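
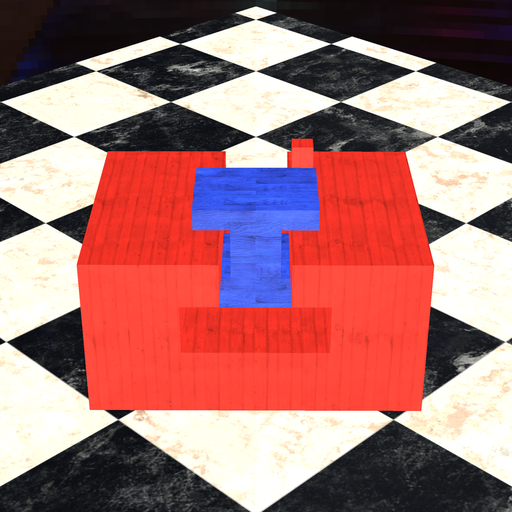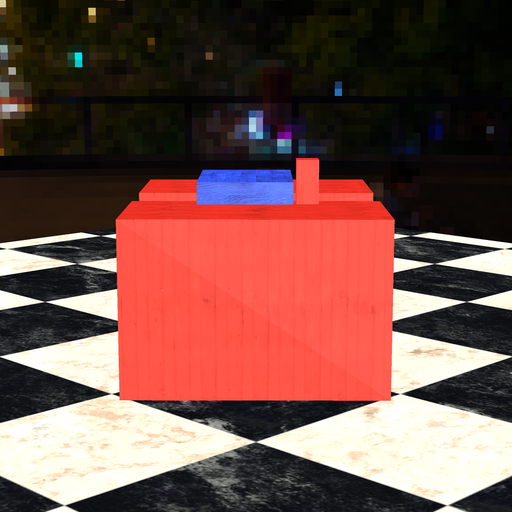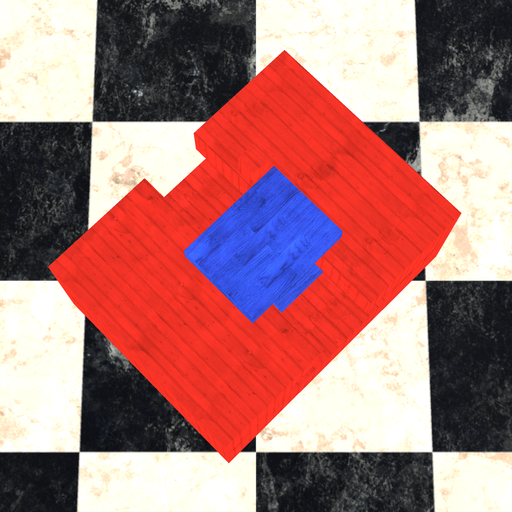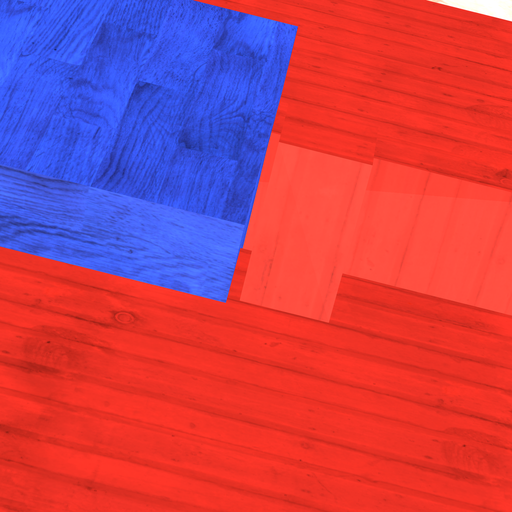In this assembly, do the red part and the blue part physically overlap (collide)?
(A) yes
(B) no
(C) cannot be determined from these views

(B) no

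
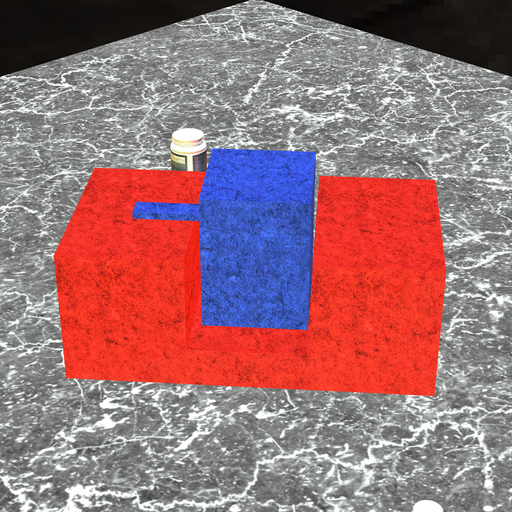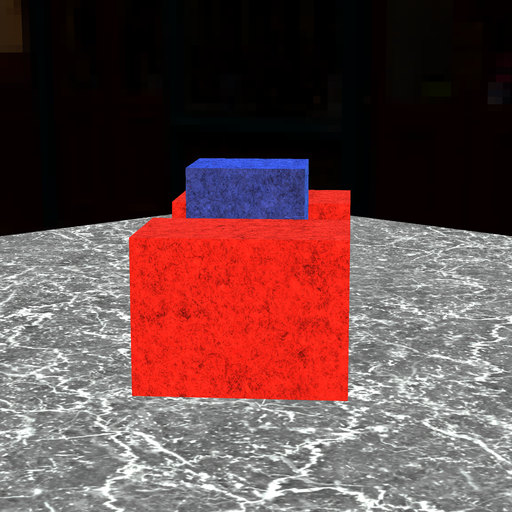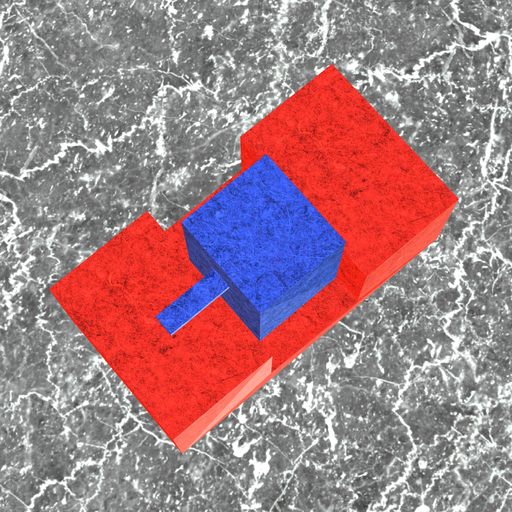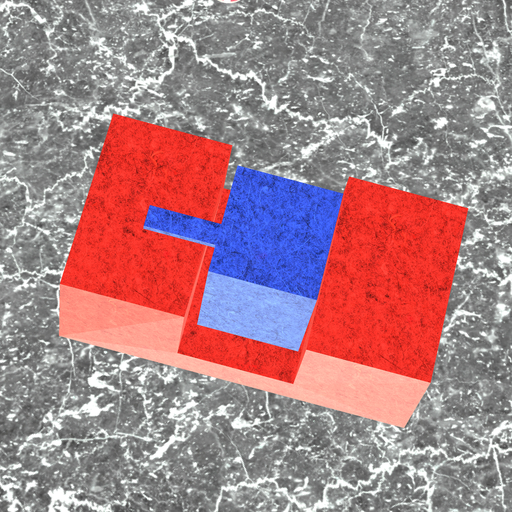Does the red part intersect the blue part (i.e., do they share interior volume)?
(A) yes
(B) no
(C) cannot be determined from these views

(B) no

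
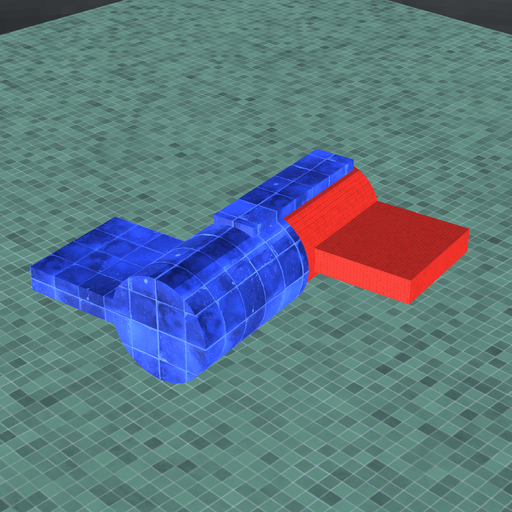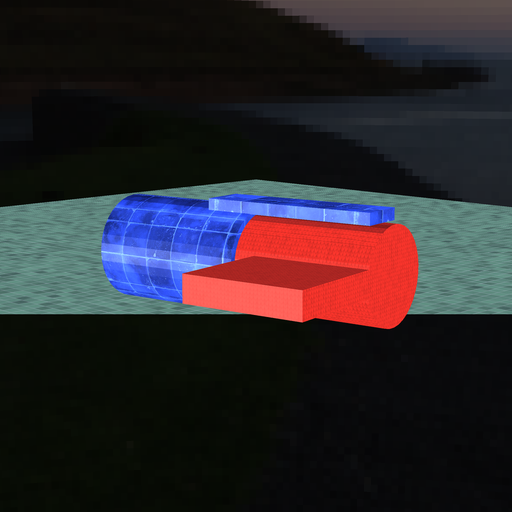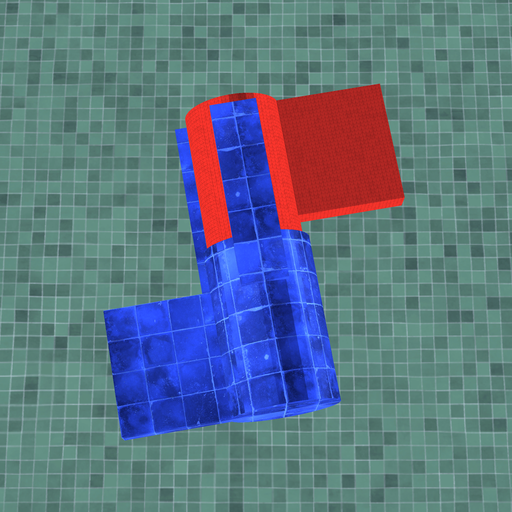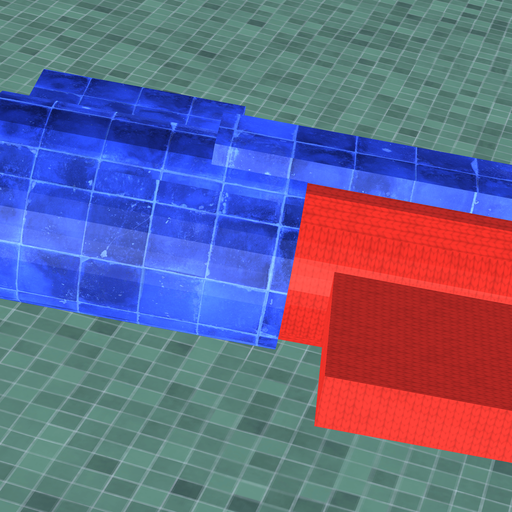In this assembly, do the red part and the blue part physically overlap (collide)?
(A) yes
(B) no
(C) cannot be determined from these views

(A) yes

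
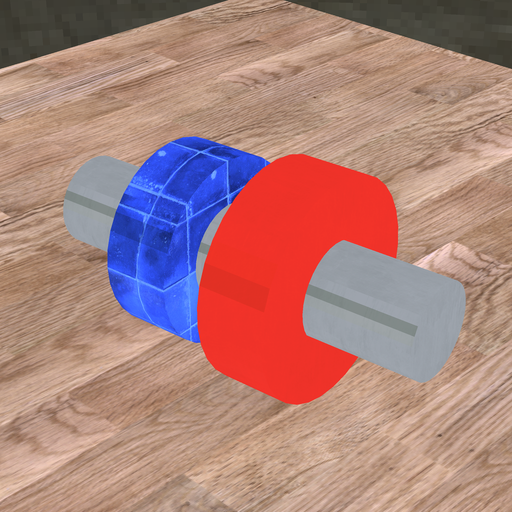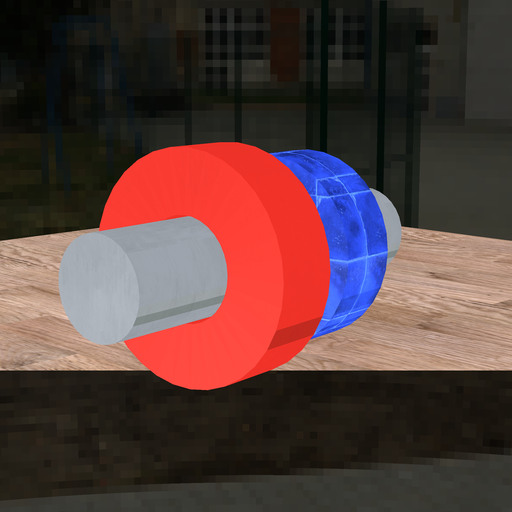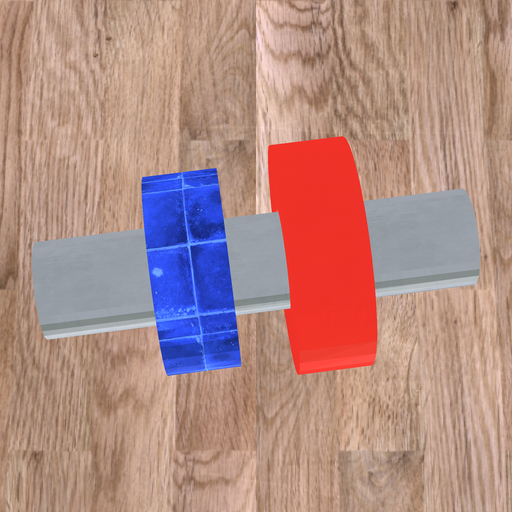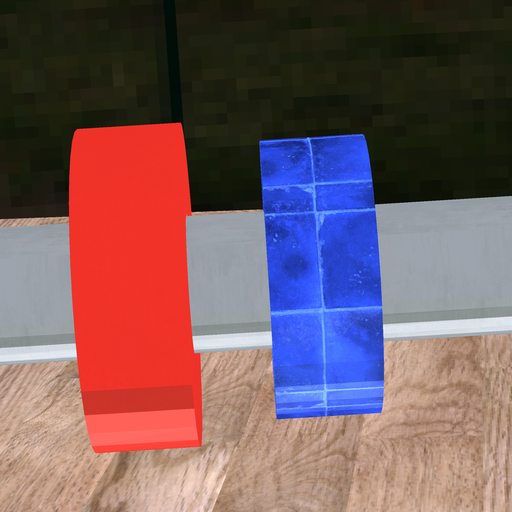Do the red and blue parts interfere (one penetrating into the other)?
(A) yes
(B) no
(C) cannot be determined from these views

(B) no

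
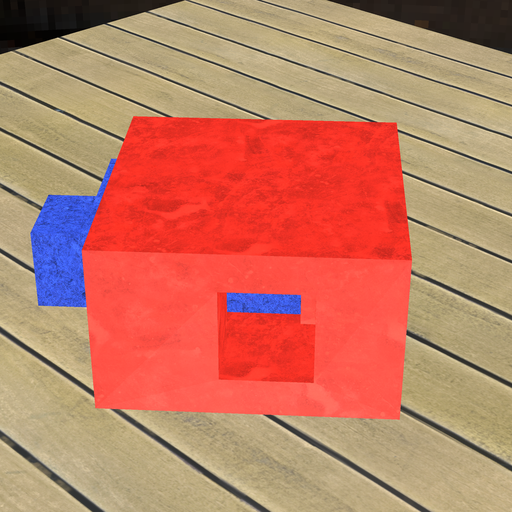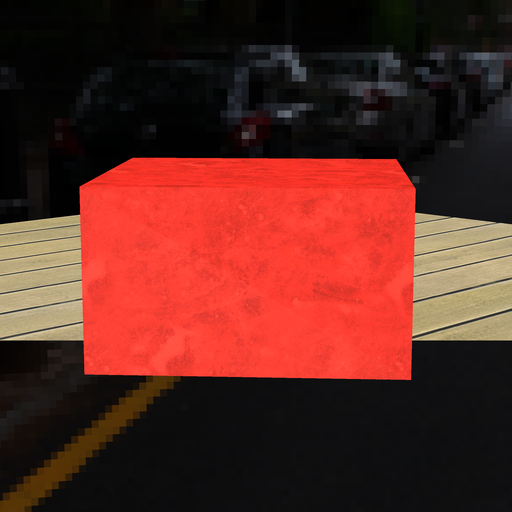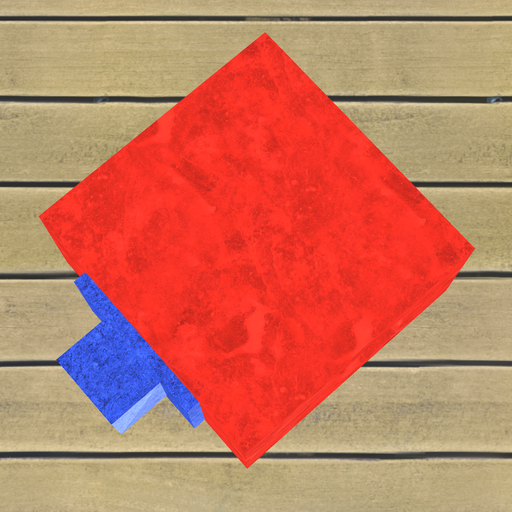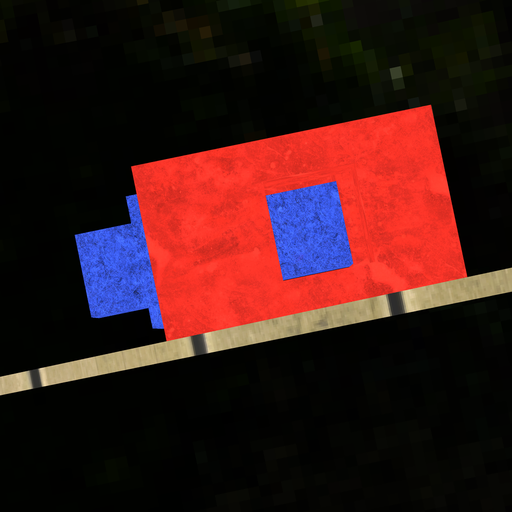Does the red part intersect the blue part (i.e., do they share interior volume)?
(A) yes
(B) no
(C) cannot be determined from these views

(A) yes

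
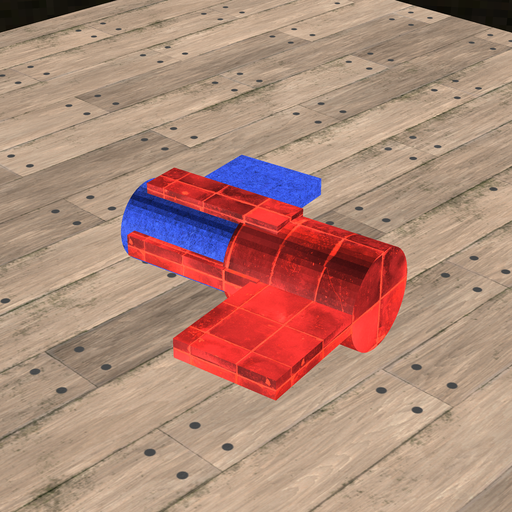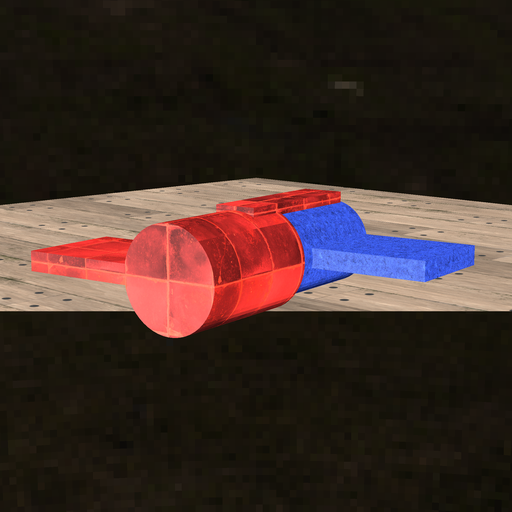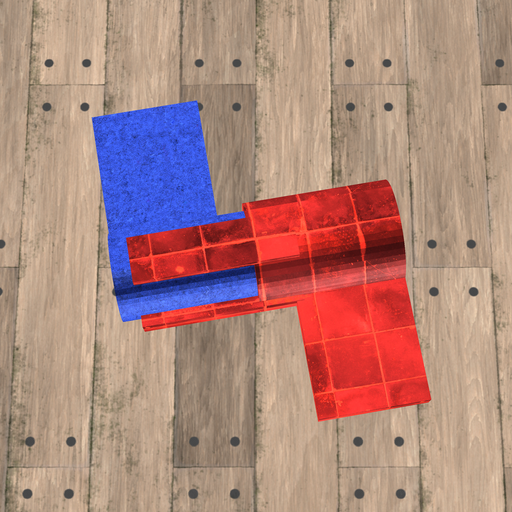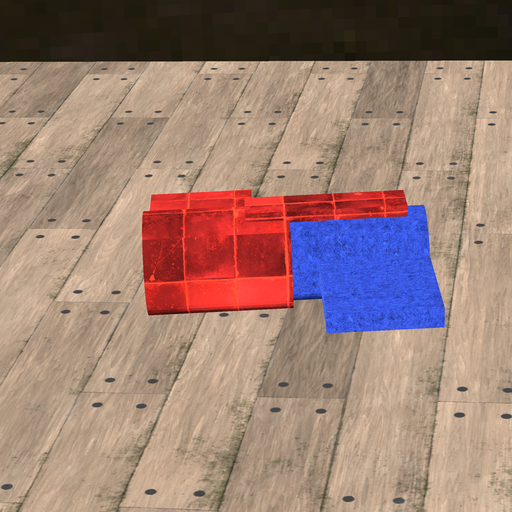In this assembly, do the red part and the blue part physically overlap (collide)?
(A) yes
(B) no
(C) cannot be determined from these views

(A) yes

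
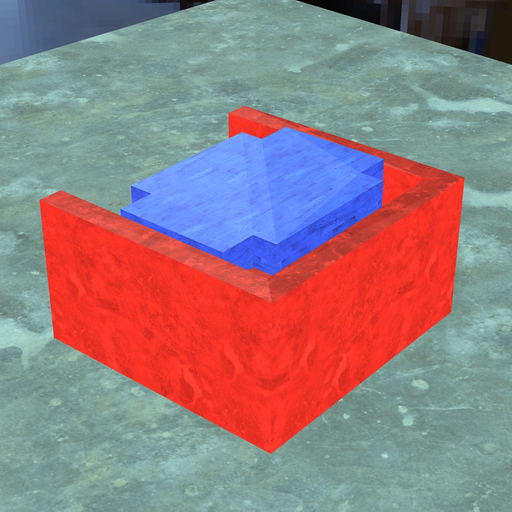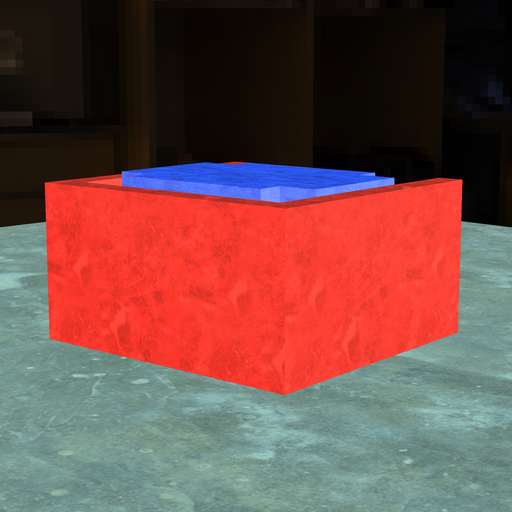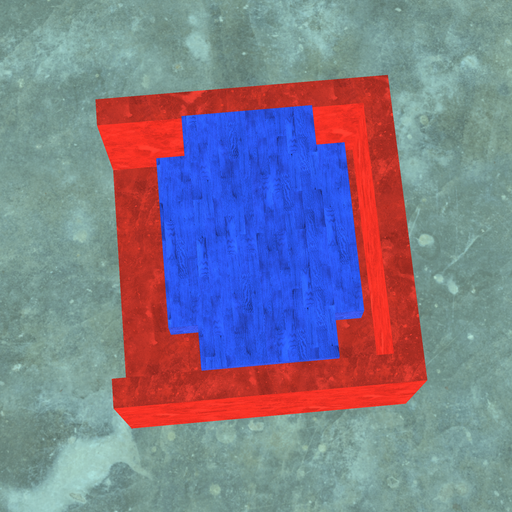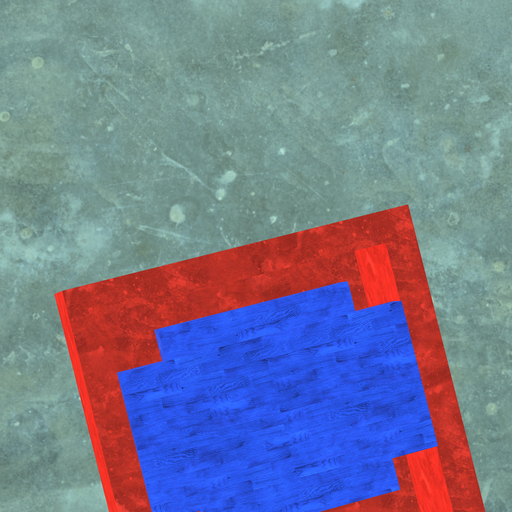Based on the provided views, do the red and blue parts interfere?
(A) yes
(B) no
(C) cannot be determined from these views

(B) no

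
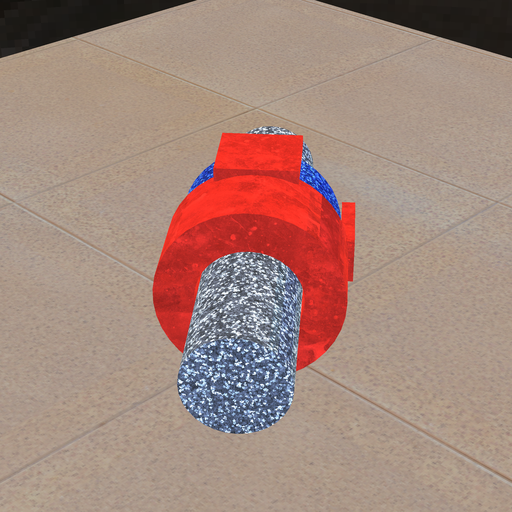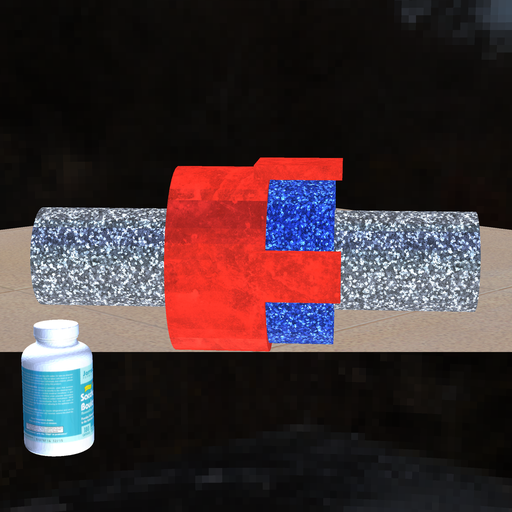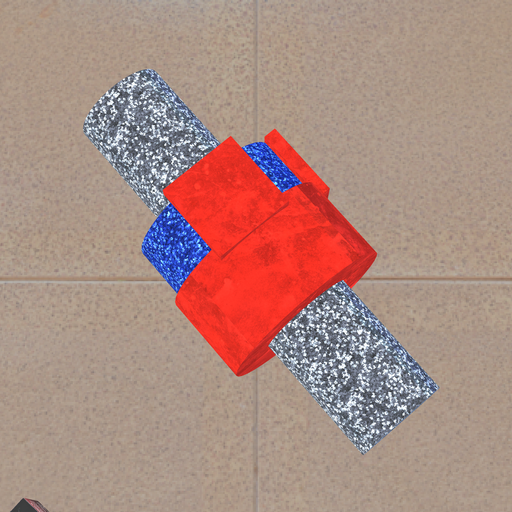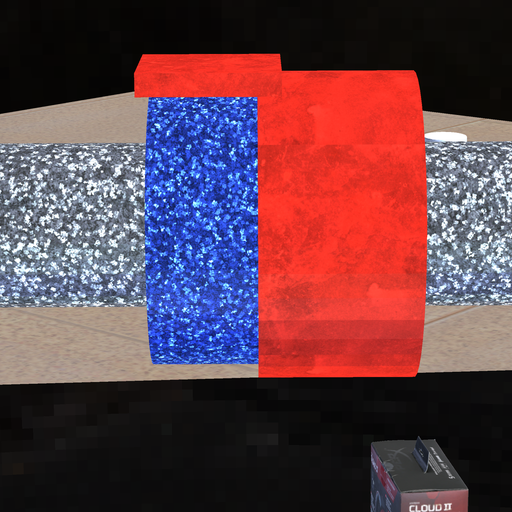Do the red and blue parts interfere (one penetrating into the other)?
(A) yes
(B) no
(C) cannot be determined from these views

(A) yes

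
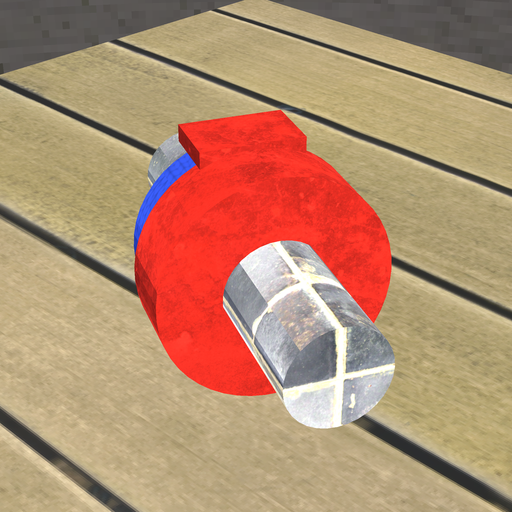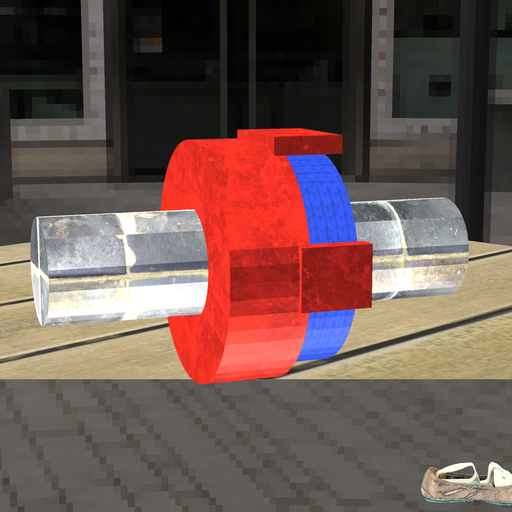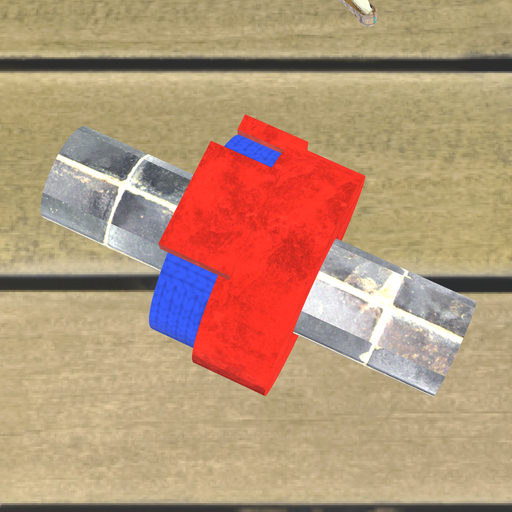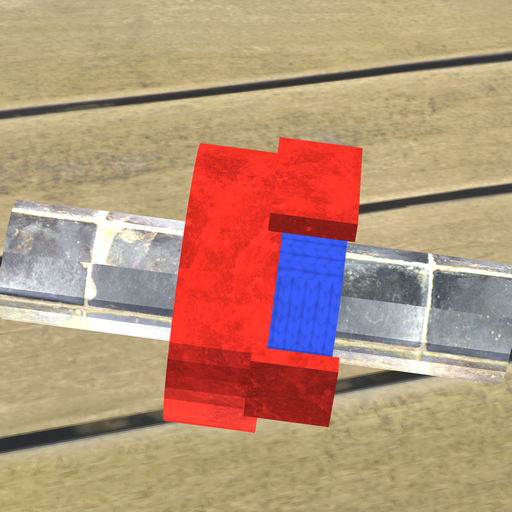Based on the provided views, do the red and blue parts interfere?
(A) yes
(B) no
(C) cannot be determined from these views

(A) yes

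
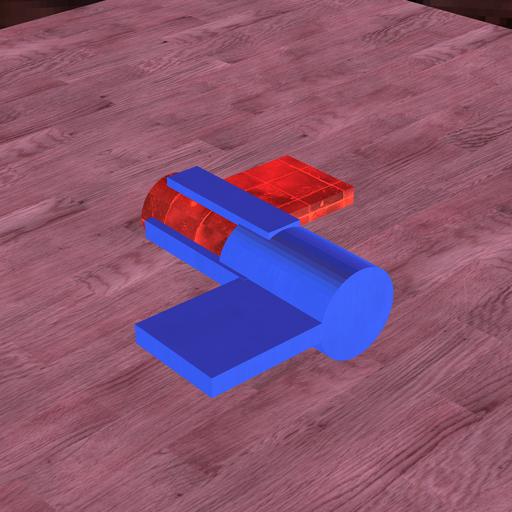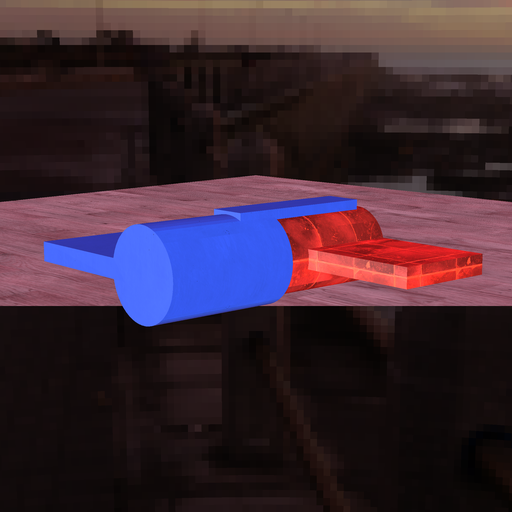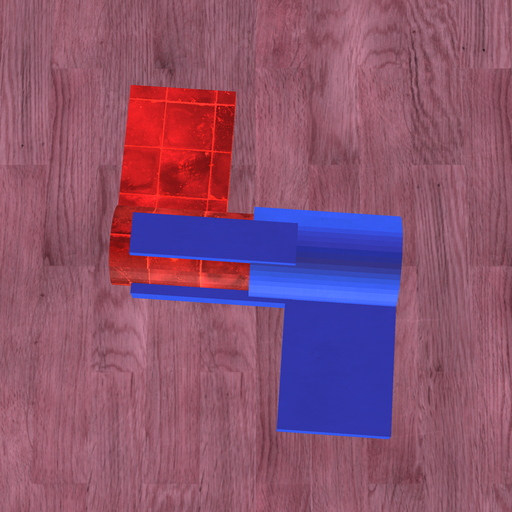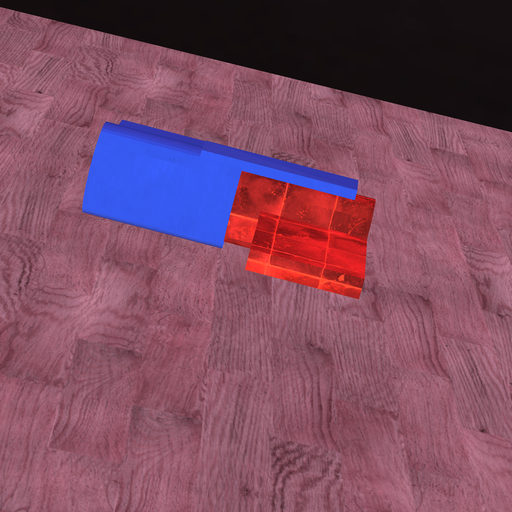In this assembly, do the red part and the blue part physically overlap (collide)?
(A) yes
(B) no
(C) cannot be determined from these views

(A) yes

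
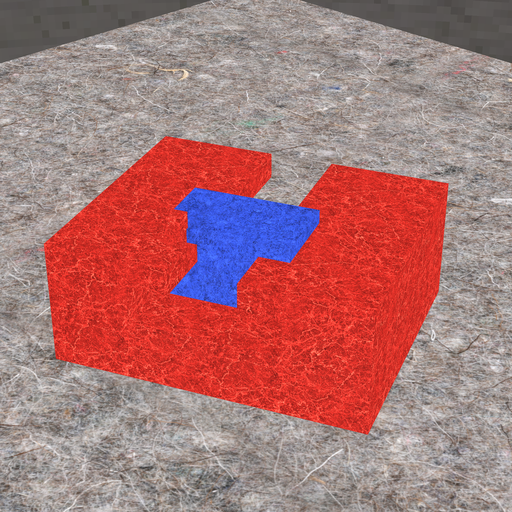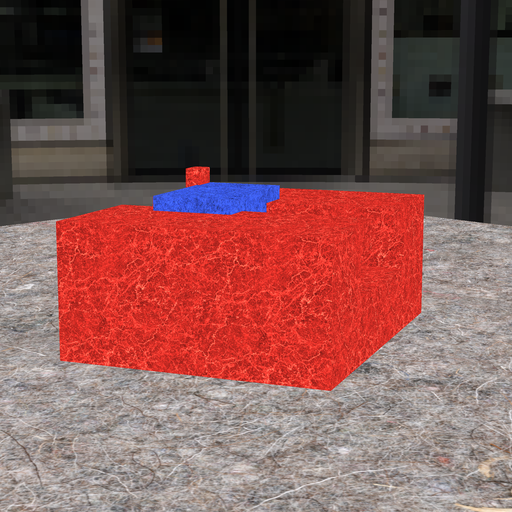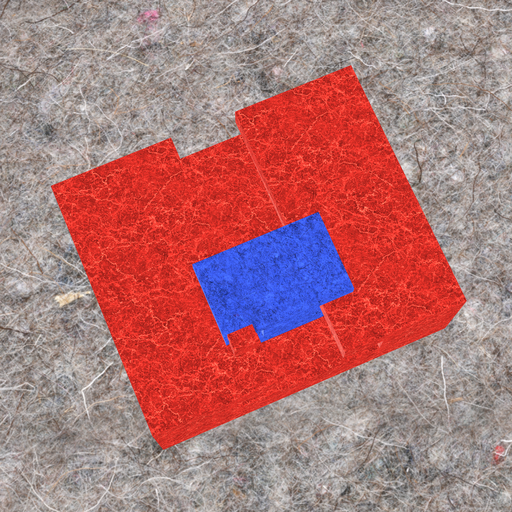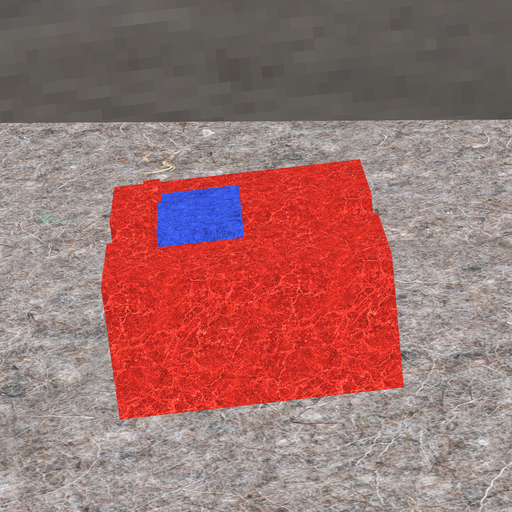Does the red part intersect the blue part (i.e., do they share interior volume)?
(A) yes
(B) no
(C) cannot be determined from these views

(A) yes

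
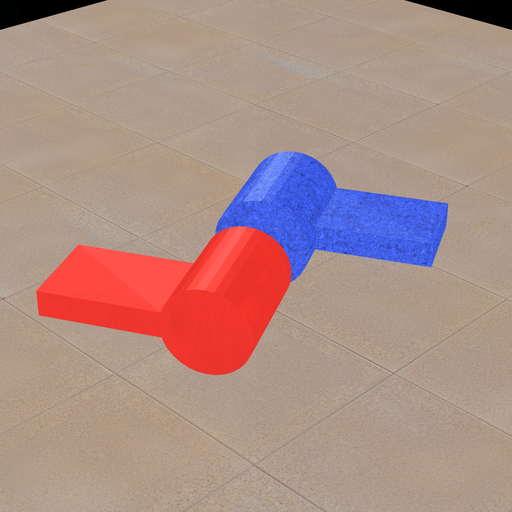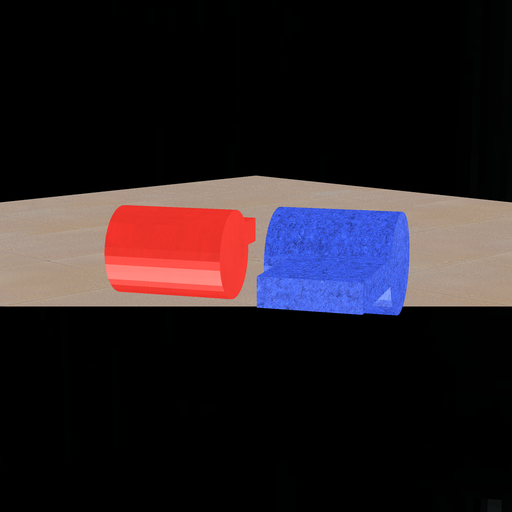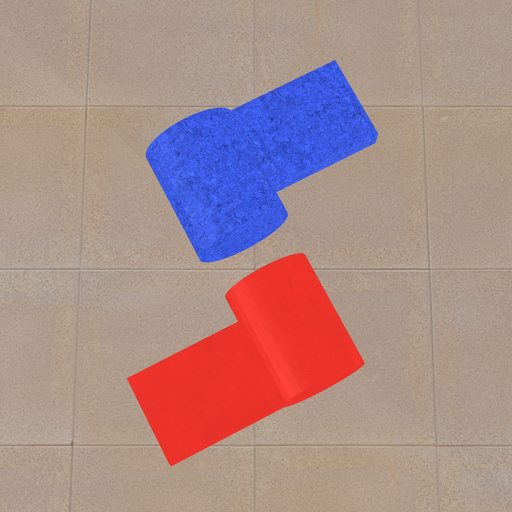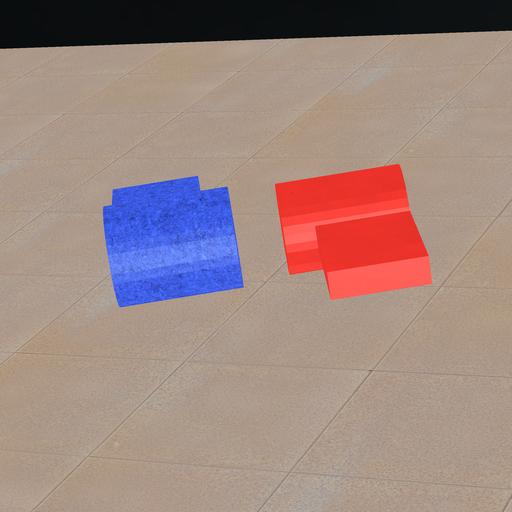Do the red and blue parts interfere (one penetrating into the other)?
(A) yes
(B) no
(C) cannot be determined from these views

(B) no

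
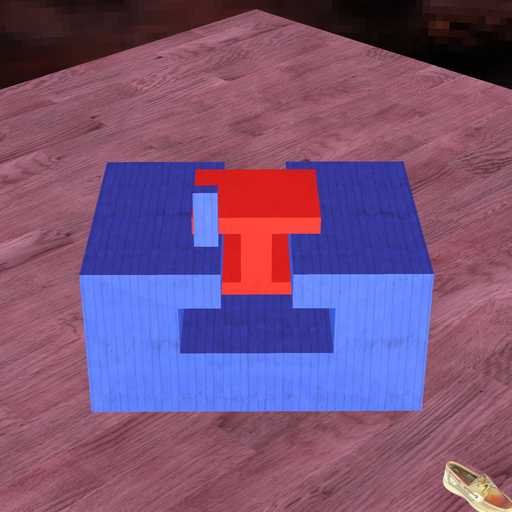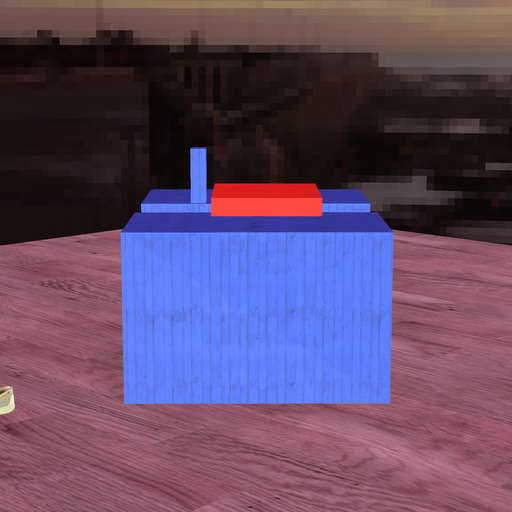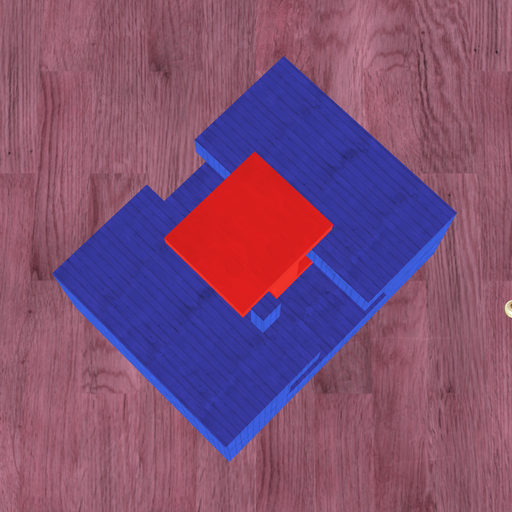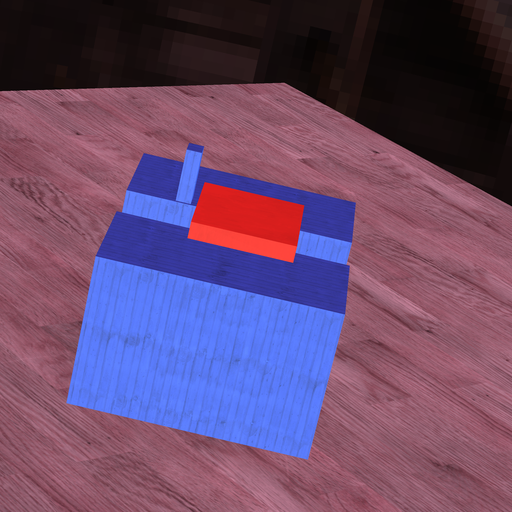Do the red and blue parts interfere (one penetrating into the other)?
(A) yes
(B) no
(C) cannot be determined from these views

(B) no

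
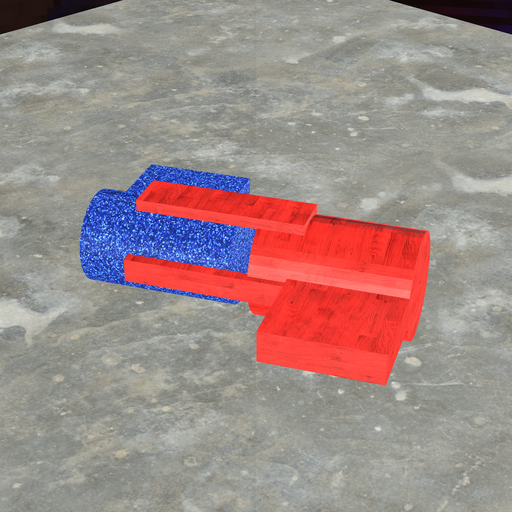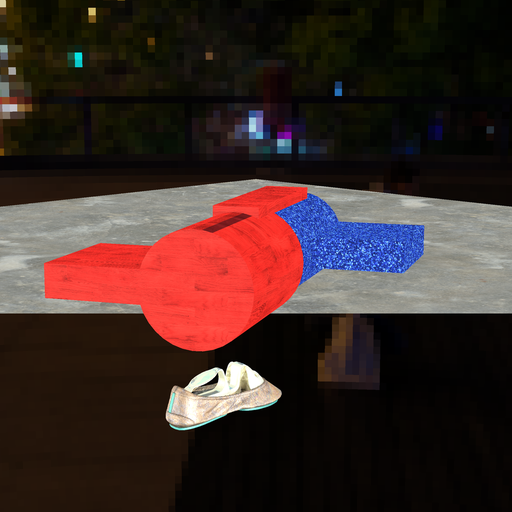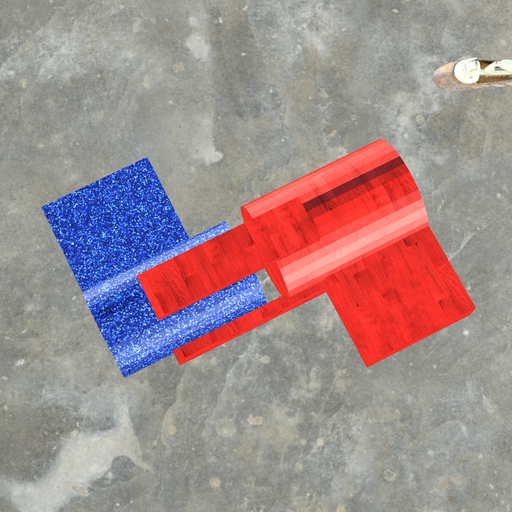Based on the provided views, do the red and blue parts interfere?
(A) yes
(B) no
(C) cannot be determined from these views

(B) no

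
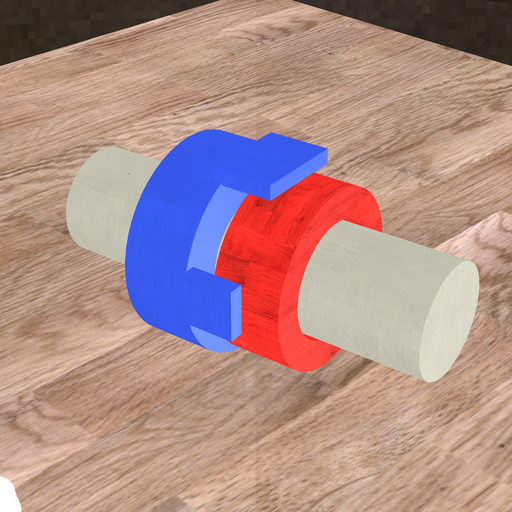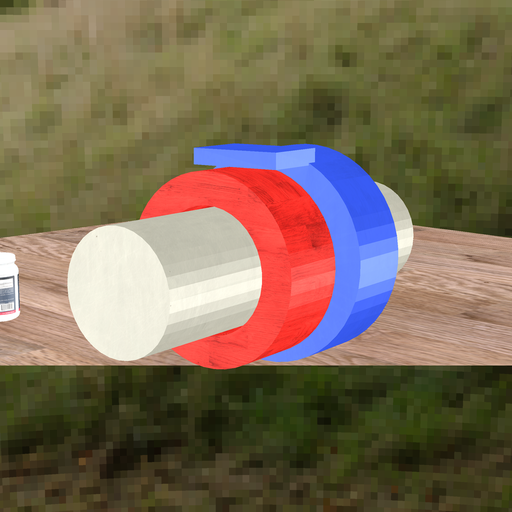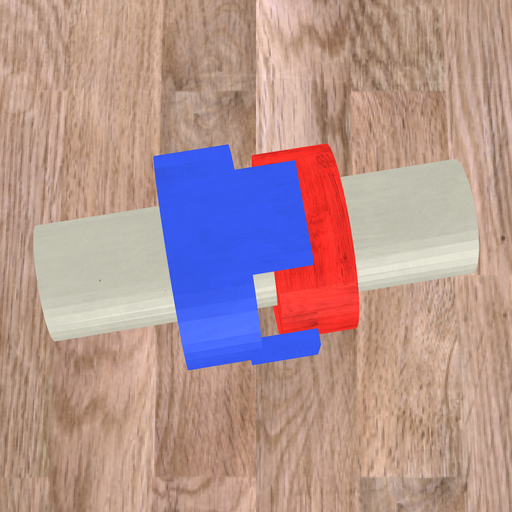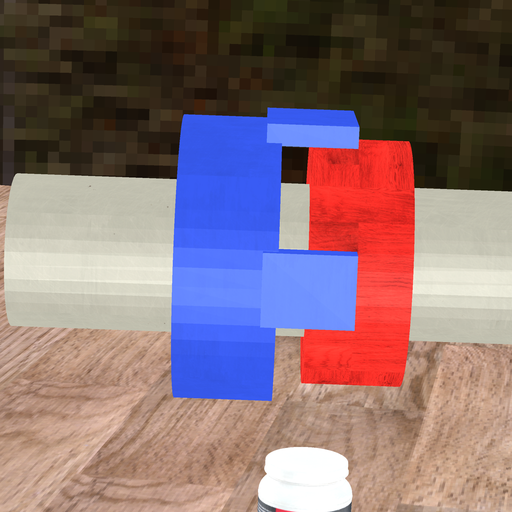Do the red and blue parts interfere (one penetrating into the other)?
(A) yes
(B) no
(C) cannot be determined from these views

(B) no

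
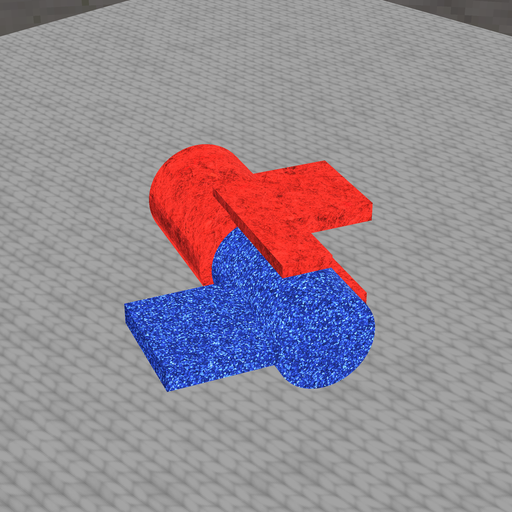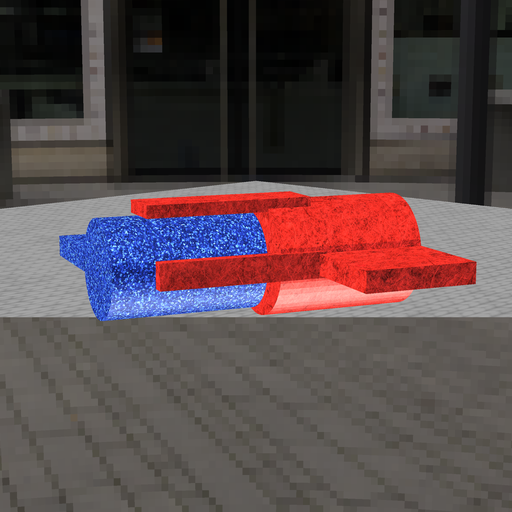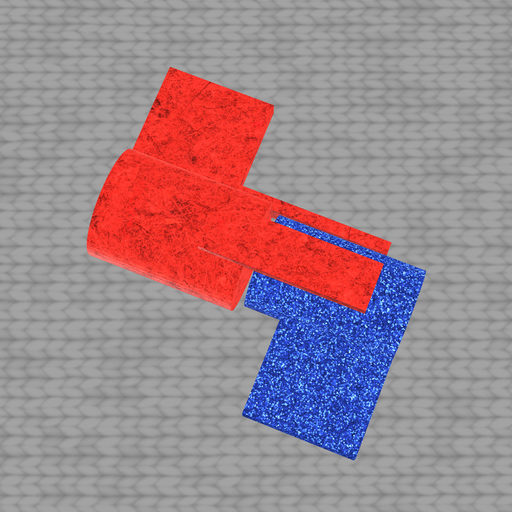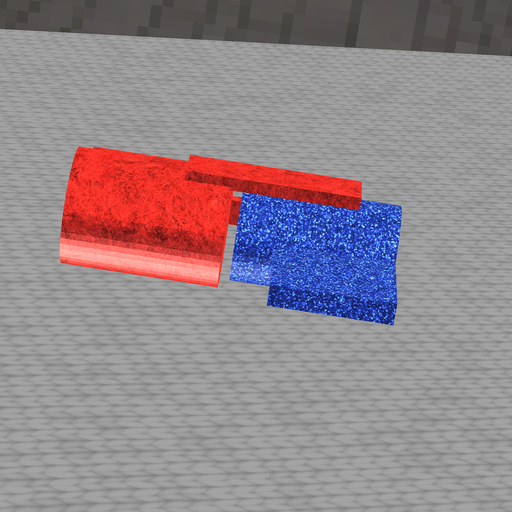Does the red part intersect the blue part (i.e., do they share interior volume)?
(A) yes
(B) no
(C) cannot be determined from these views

(B) no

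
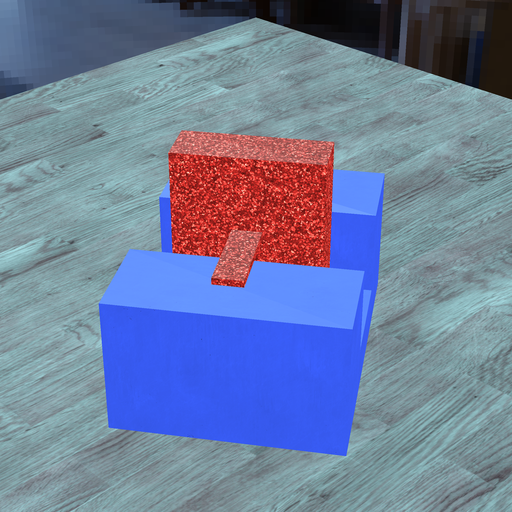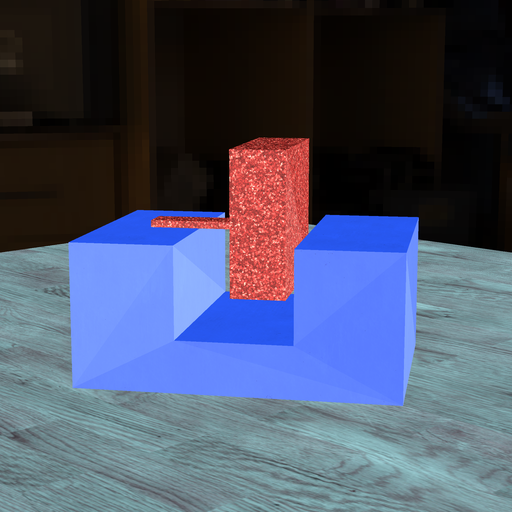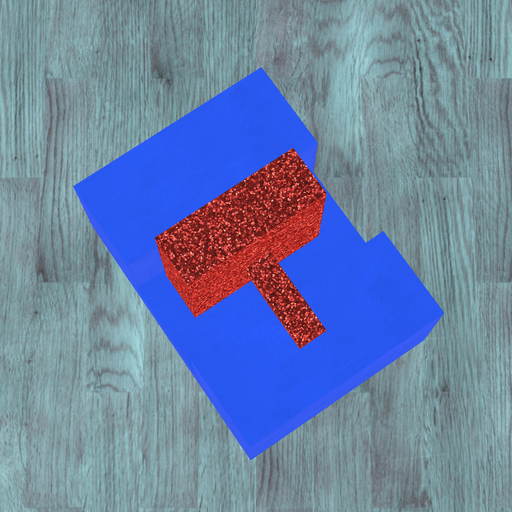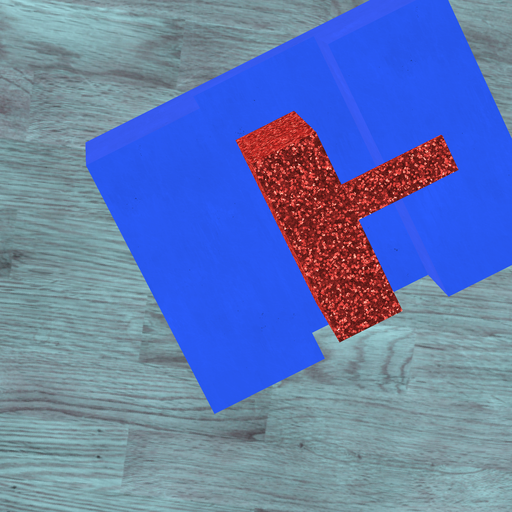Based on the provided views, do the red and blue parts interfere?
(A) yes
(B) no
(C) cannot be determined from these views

(B) no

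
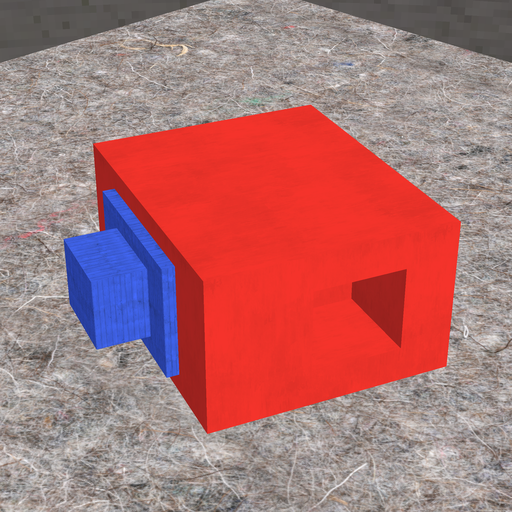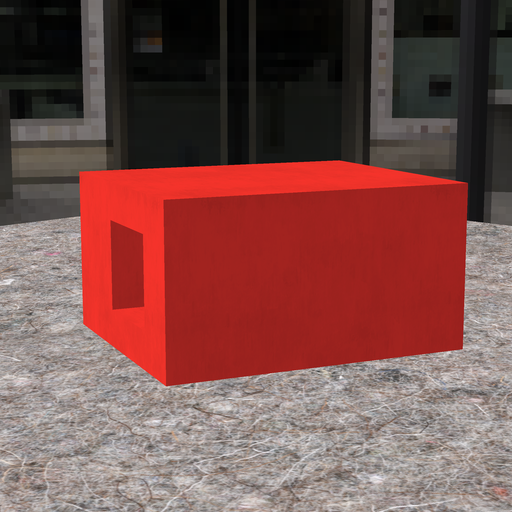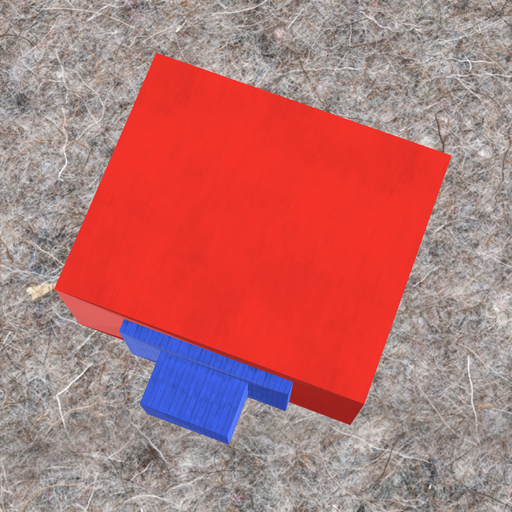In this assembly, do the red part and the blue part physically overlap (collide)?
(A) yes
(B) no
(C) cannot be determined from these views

(C) cannot be determined from these views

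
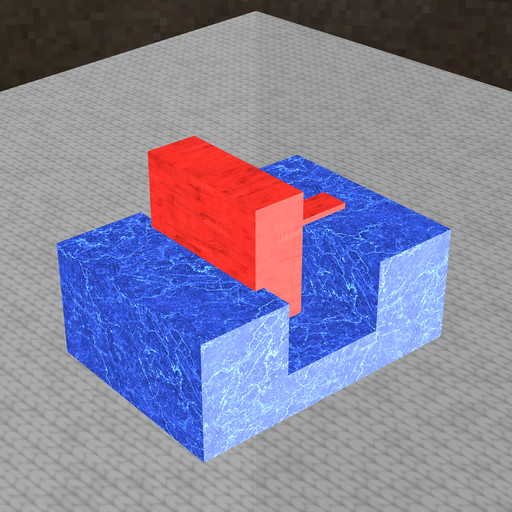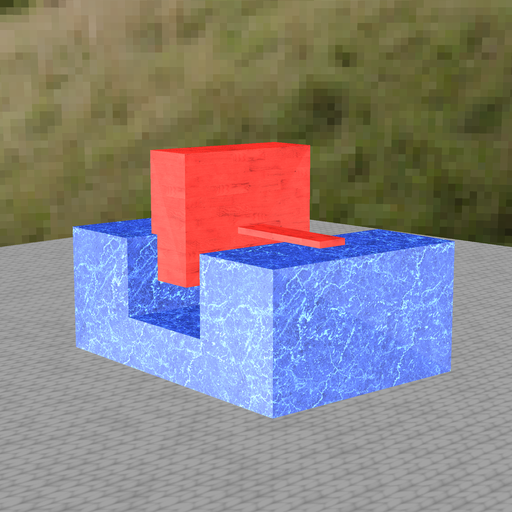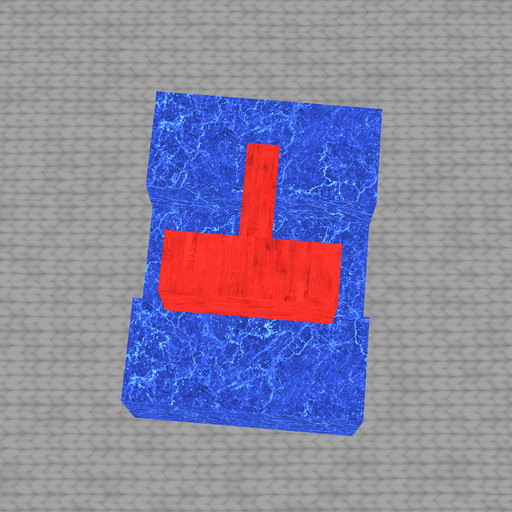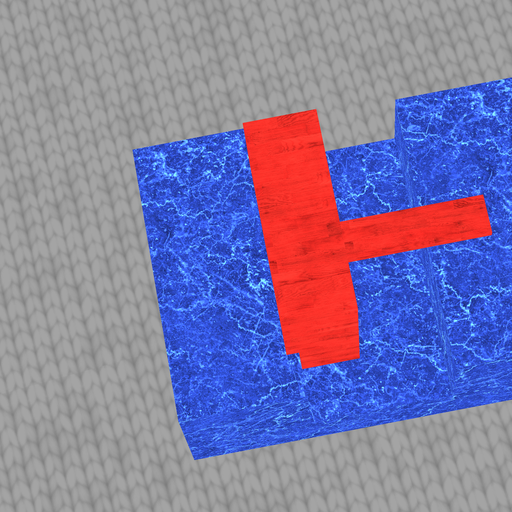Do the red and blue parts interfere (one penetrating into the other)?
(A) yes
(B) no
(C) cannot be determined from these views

(A) yes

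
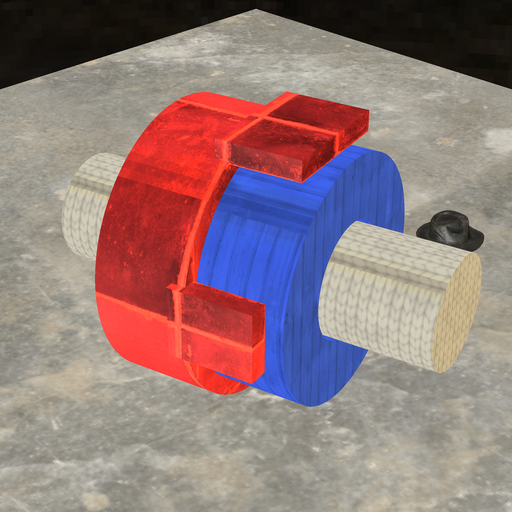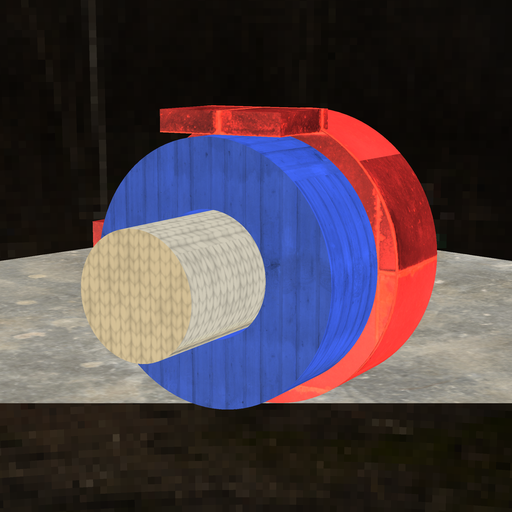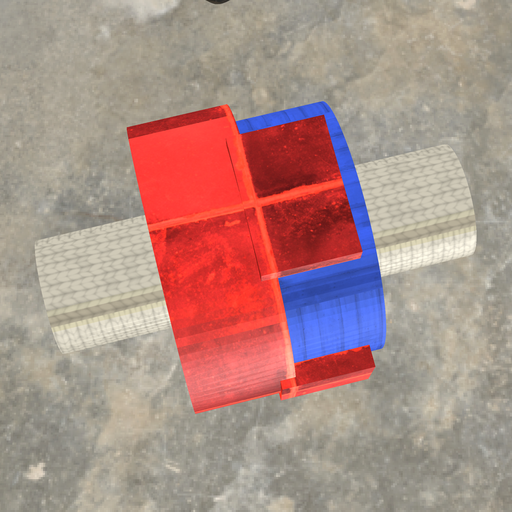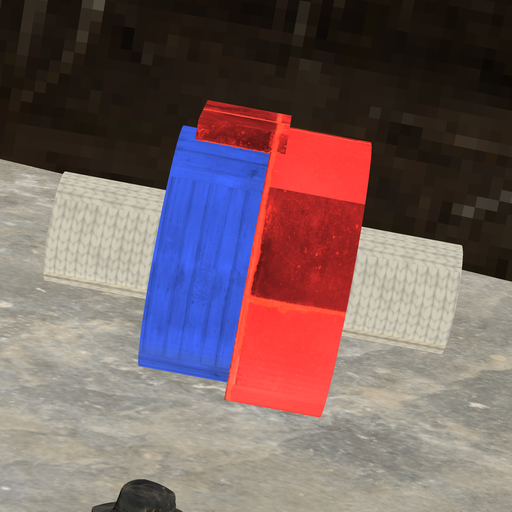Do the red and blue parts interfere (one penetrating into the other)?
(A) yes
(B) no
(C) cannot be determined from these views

(A) yes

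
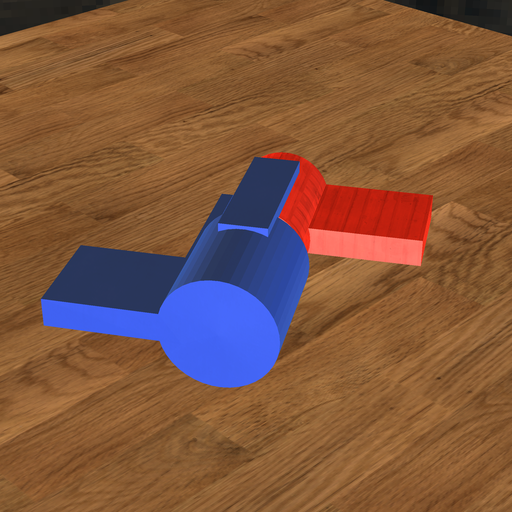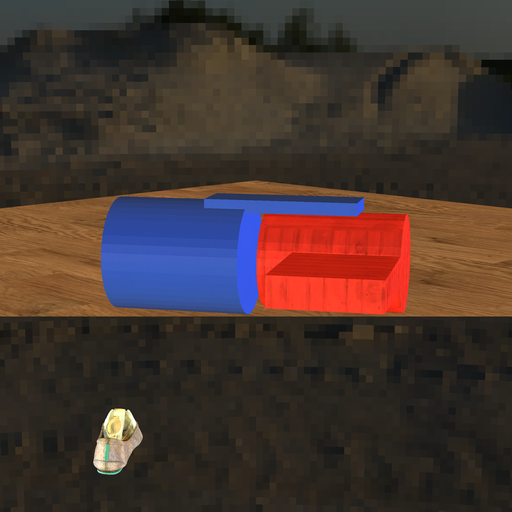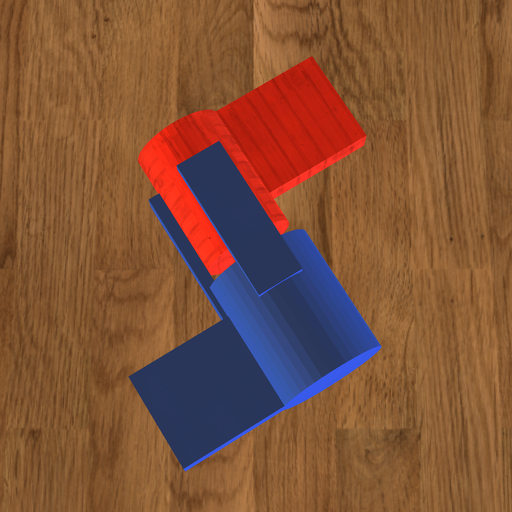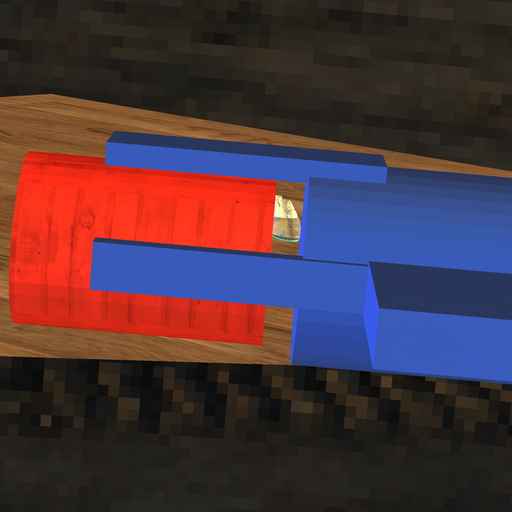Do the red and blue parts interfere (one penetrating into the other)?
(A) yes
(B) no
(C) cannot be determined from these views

(B) no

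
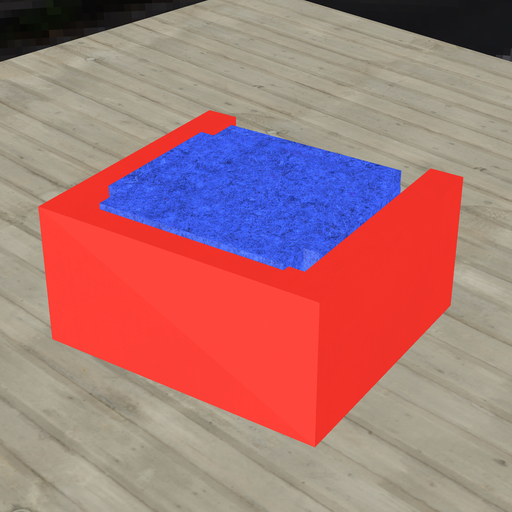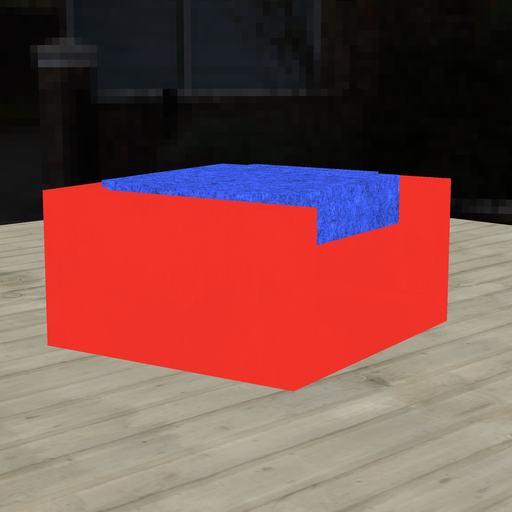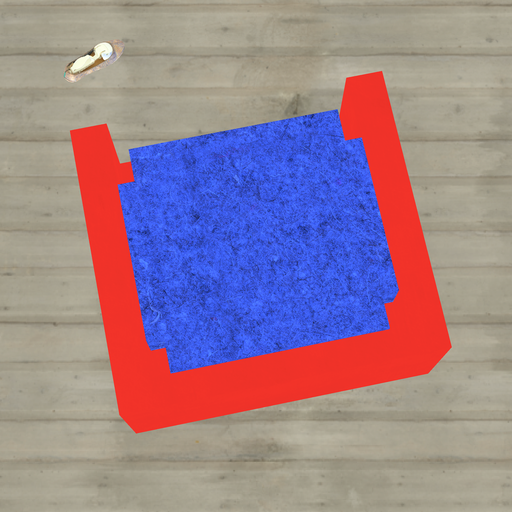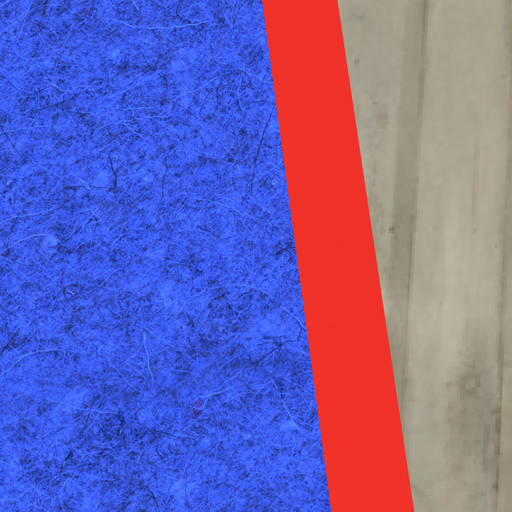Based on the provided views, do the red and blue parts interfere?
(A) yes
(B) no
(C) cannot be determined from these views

(A) yes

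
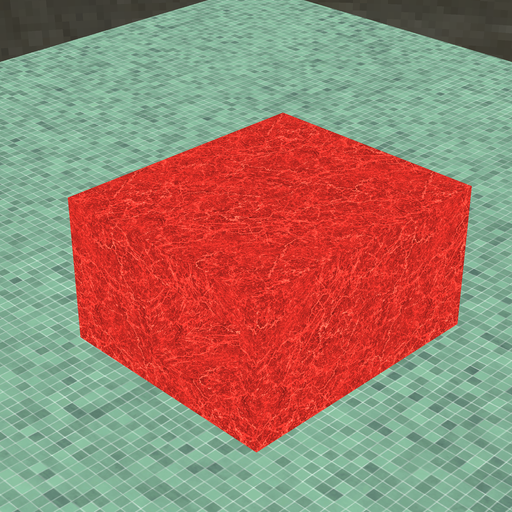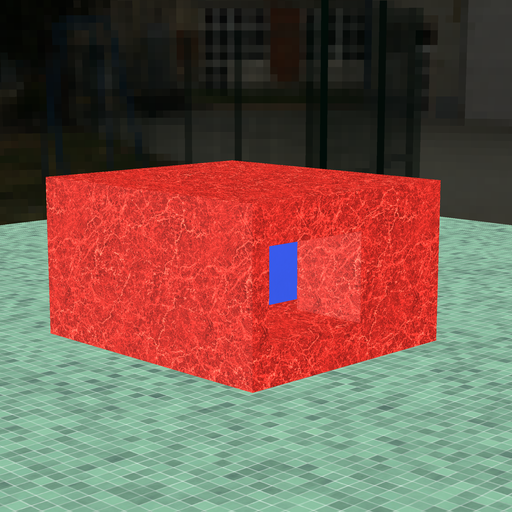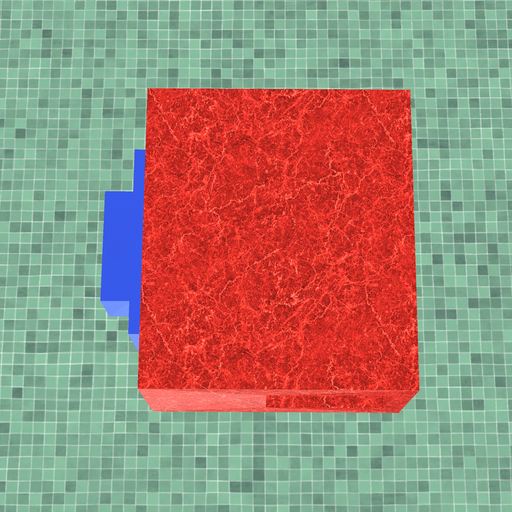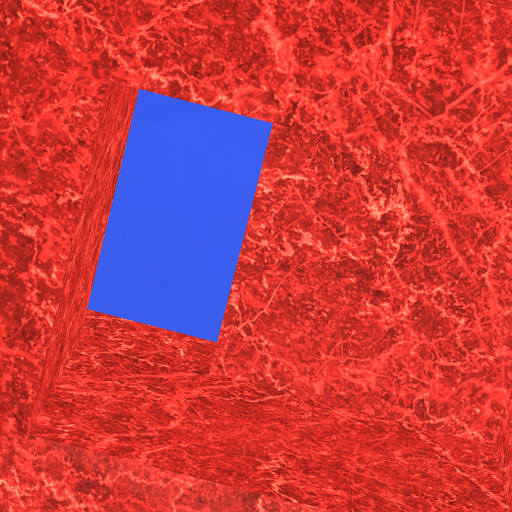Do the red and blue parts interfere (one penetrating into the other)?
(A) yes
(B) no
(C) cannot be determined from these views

(A) yes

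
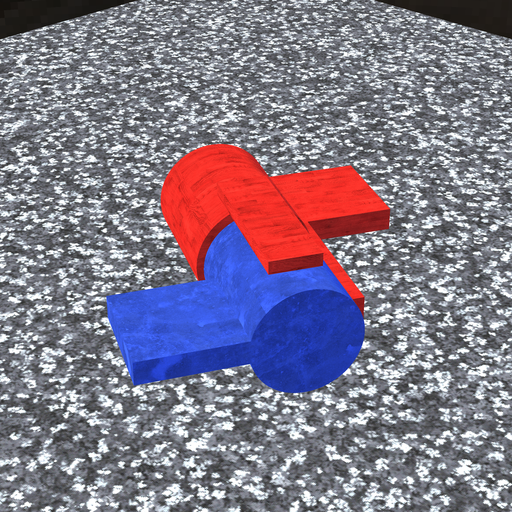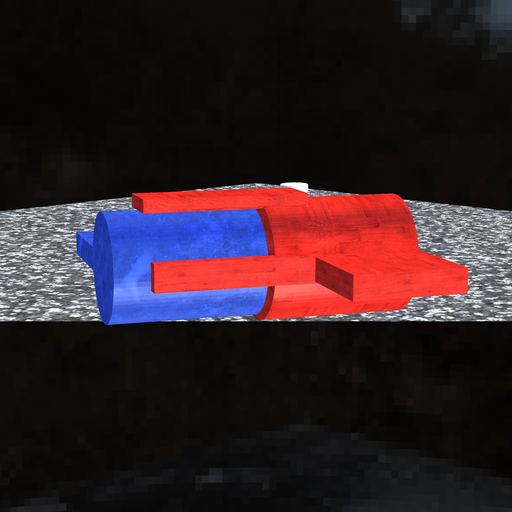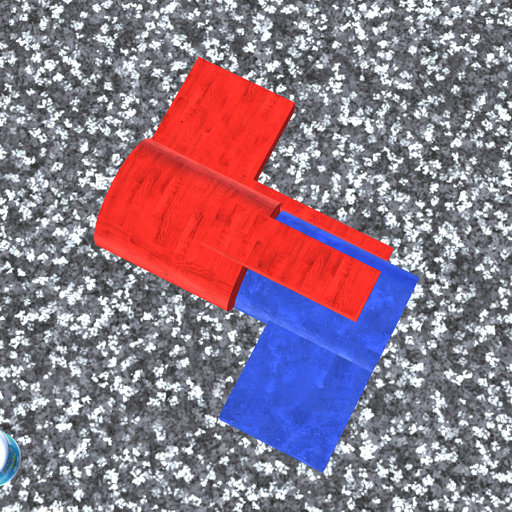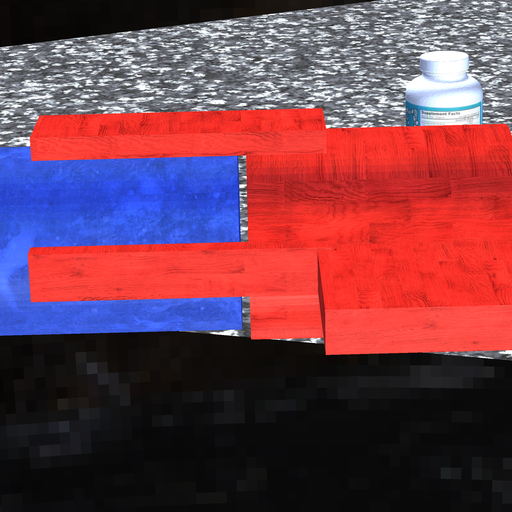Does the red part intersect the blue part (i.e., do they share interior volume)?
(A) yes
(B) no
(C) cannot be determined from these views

(B) no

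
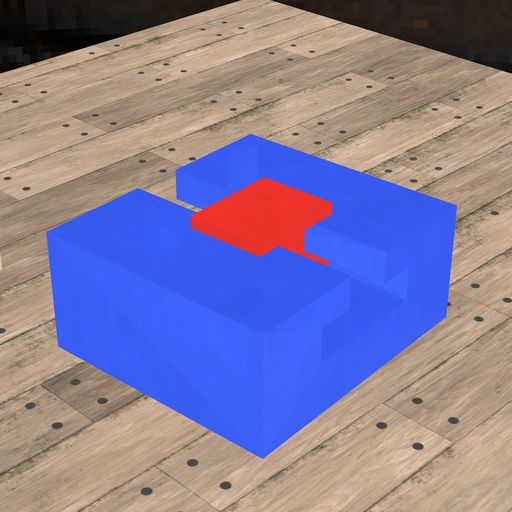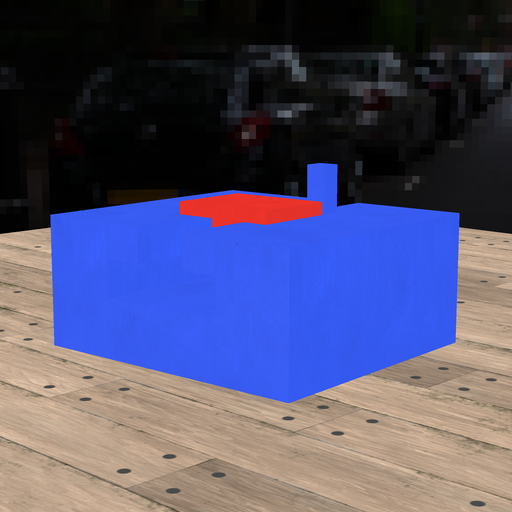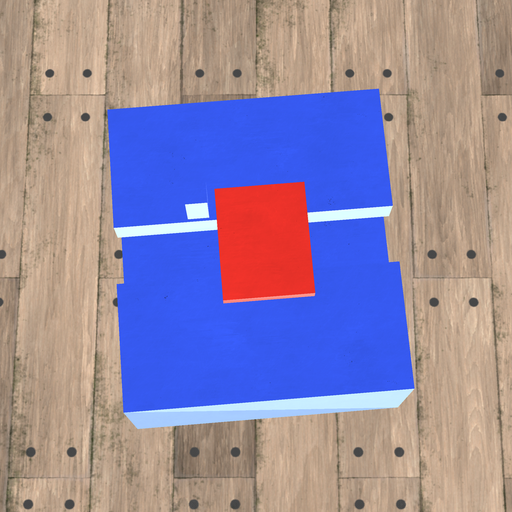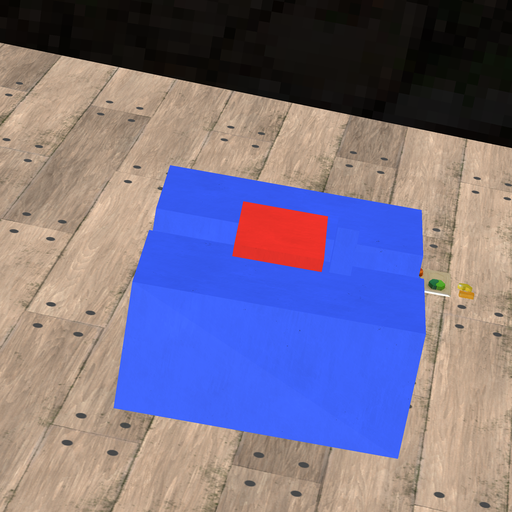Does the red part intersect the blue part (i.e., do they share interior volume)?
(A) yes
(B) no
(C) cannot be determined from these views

(B) no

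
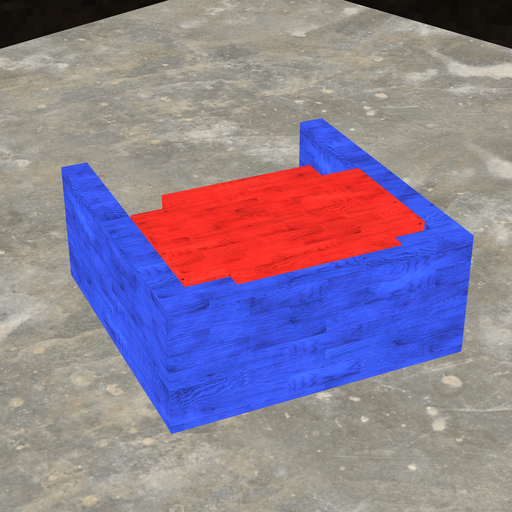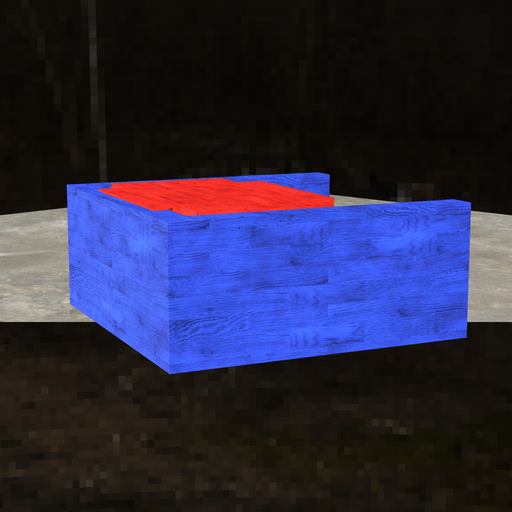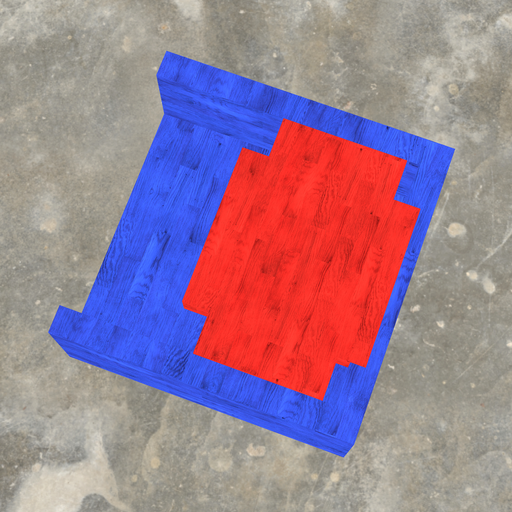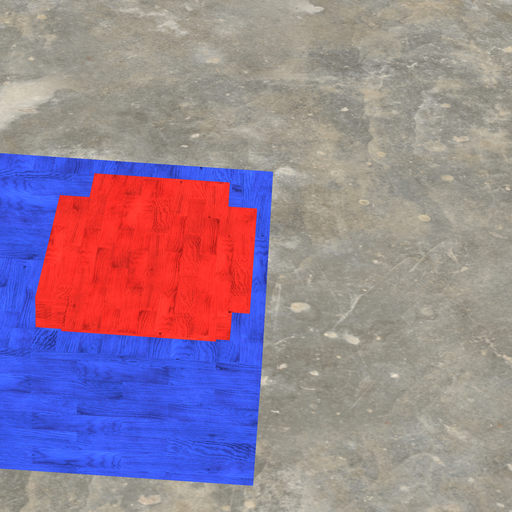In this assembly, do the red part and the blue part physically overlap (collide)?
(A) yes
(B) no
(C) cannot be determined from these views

(A) yes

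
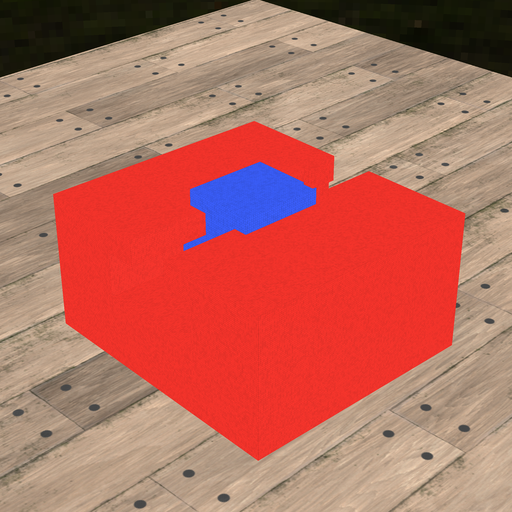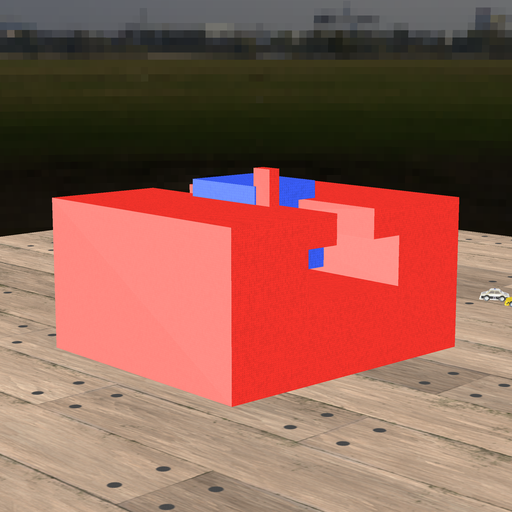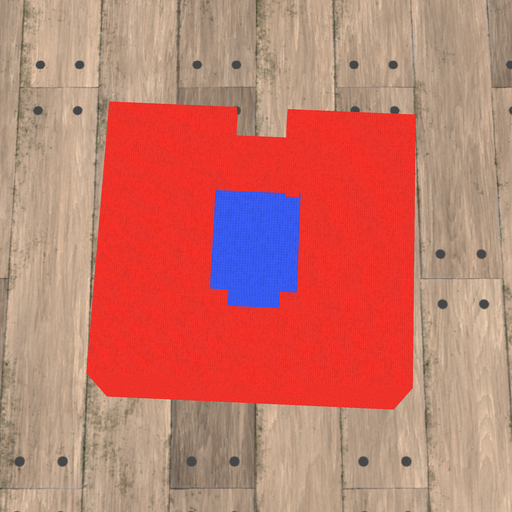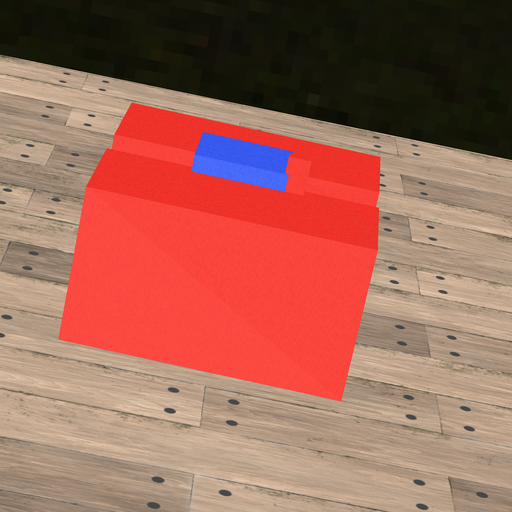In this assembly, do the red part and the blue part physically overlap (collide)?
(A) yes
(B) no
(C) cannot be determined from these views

(A) yes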